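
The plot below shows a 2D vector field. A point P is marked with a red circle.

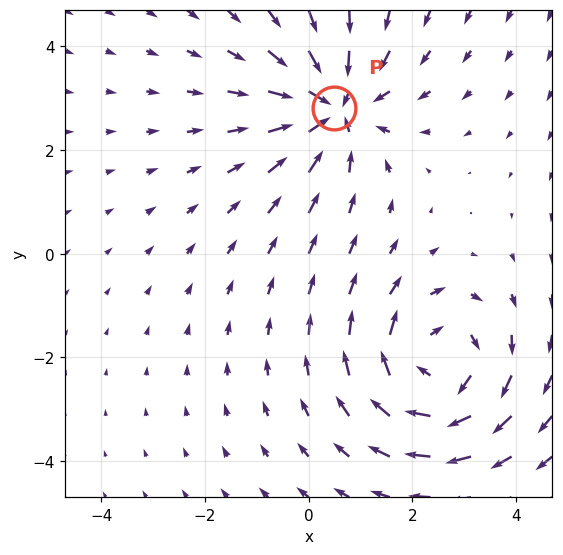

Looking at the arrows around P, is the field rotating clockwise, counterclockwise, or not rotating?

not rotating

Near P at (0.5, 2.8) the arrows show no circulation. The curl there is ≈0.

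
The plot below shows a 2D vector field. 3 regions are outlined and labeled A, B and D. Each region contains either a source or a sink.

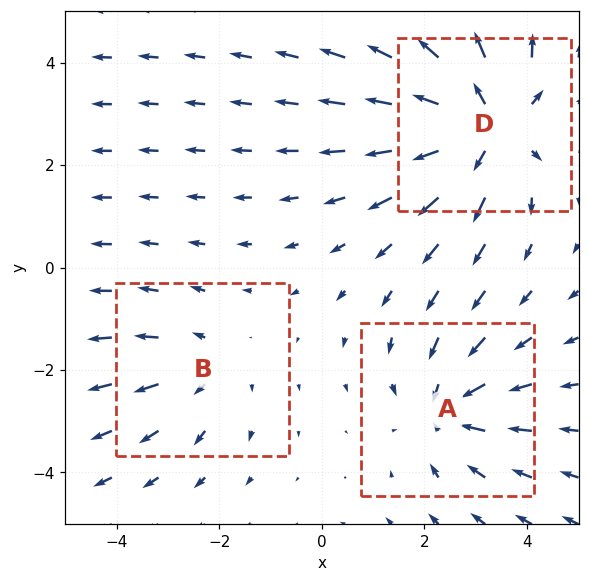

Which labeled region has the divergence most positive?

Divergence at each region's feature centre — A: about -3, B: about +2, D: about +4. Region D is most positive.

D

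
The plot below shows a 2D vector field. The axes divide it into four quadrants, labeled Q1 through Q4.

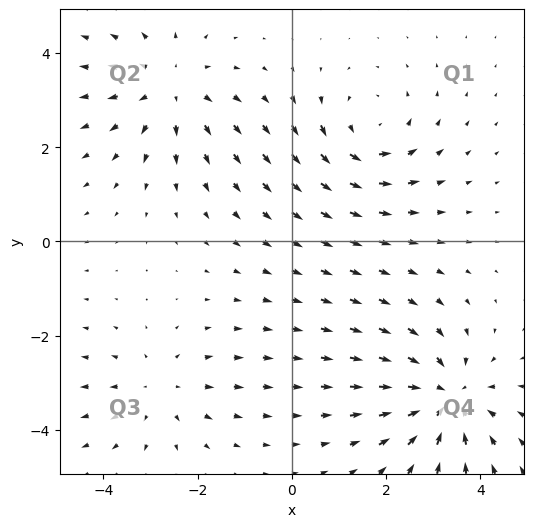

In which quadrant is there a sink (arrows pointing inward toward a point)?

The sink sits at approximately (3.3, -3.3), which lies in quadrant Q4. The divergence there is about -5, negative as expected for a sink.

Q4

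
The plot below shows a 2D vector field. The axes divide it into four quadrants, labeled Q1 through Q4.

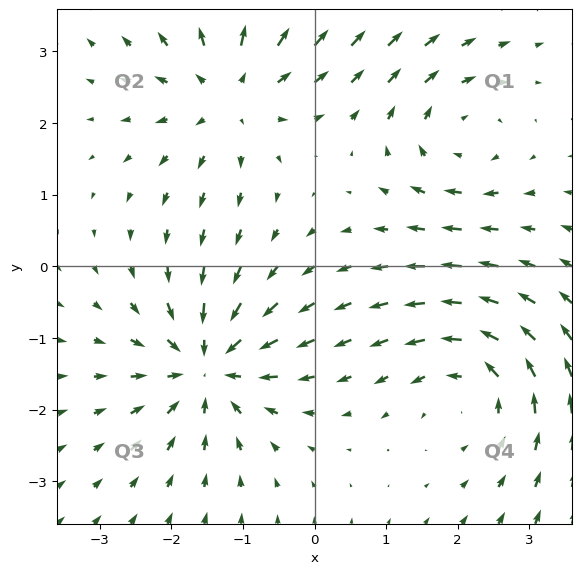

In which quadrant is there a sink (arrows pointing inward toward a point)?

The sink sits at approximately (-1.5, -1.4), which lies in quadrant Q3. The divergence there is about -6, negative as expected for a sink.

Q3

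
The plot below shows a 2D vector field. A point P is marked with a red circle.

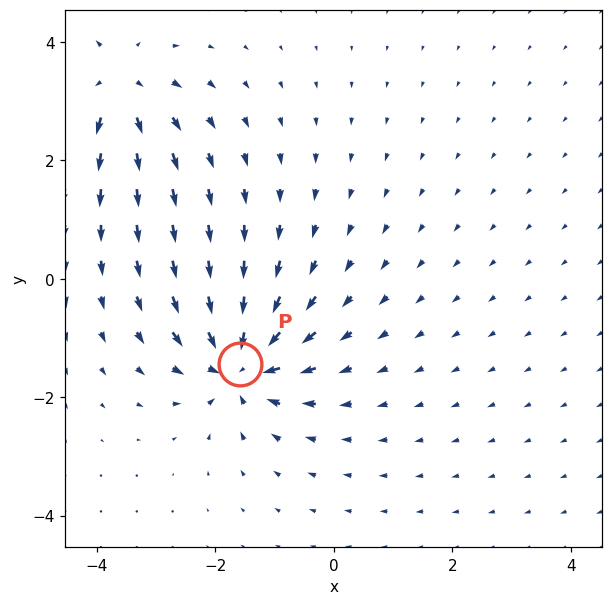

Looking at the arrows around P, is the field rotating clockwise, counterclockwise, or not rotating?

Near P at (-1.6, -1.4) the arrows show no circulation. The curl there is ≈0.

not rotating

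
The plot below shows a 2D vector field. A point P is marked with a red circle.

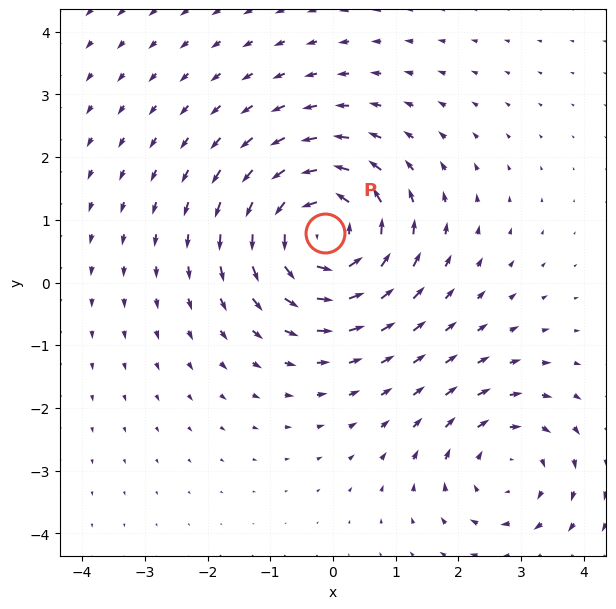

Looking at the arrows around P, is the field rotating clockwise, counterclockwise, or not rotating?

counterclockwise

Near P at (-0.1, 0.8) the arrows circulate counterclockwise. The curl (z-component) there is about +5; positive curl means counterclockwise rotation.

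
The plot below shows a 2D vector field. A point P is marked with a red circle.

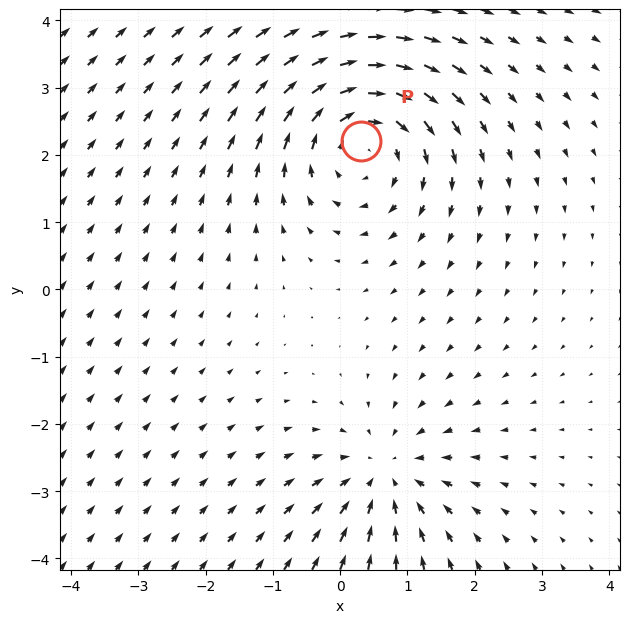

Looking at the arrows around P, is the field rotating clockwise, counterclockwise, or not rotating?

Near P at (0.3, 2.2) the arrows circulate clockwise. The curl (z-component) there is about -4; negative curl means clockwise rotation.

clockwise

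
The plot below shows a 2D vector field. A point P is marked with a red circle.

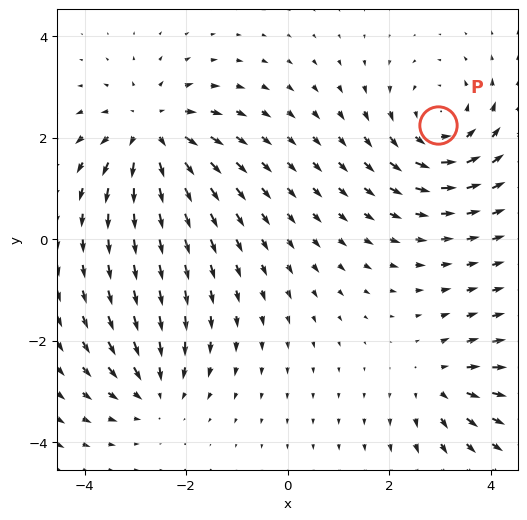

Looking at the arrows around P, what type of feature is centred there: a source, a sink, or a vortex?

At P (3.0, 2.3) the arrows circulate counterclockwise. Divergence ≈0, curl about +4 — near-zero divergence with nonzero curl is a vortex.

vortex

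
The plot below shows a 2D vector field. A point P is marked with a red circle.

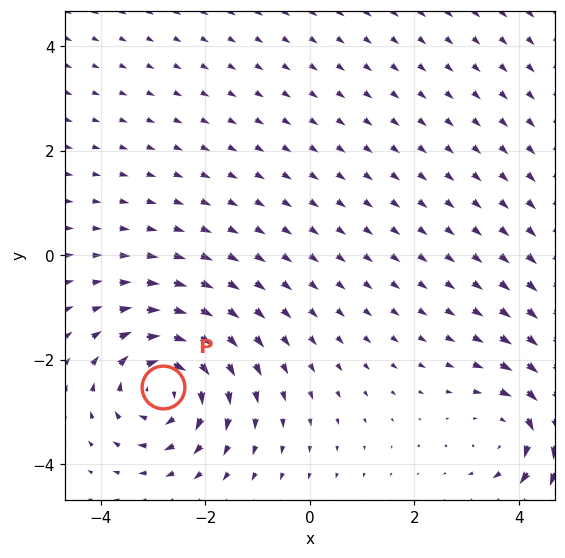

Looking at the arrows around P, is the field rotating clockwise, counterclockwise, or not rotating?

clockwise

Near P at (-2.8, -2.5) the arrows circulate clockwise. The curl (z-component) there is about -5; negative curl means clockwise rotation.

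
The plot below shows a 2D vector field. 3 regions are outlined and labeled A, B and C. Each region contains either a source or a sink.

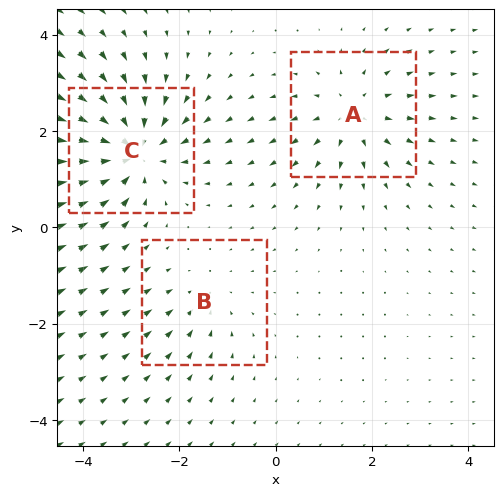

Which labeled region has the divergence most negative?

C

Divergence at each region's feature centre — A: about +3, B: about -2, C: about -5. Region C is most negative.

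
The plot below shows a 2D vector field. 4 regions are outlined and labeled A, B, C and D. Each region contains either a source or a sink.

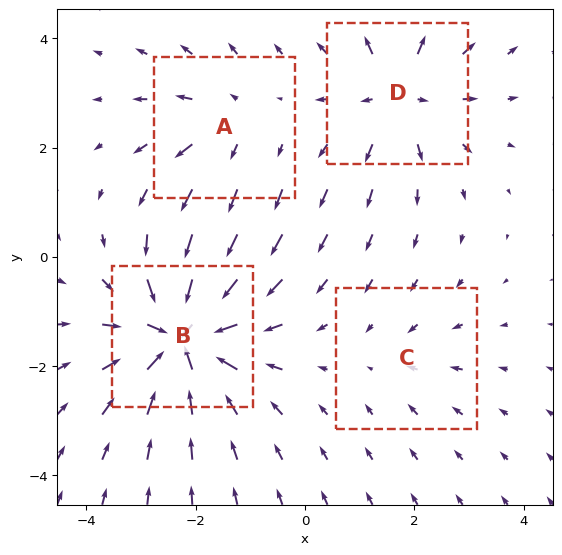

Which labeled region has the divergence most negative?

Divergence at each region's feature centre — A: about +3, B: about -7, C: about -2, D: about +5. Region B is most negative.

B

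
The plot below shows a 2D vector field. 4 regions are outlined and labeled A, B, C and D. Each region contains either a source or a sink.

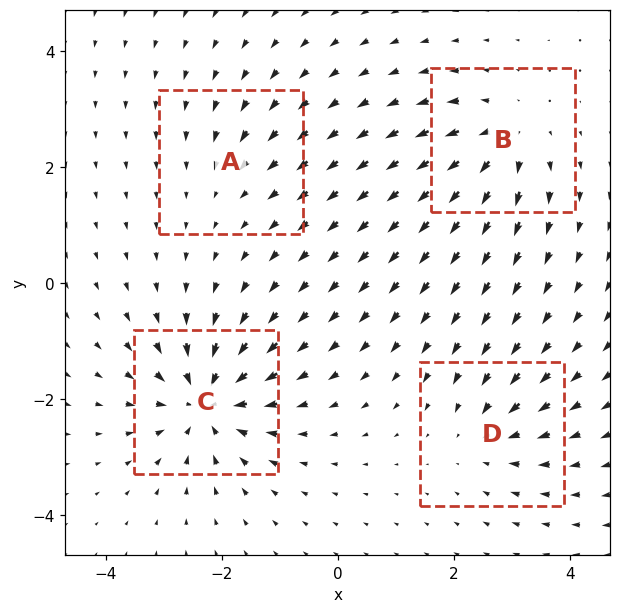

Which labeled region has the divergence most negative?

Divergence at each region's feature centre — A: about -2, B: about +5, C: about -8, D: about -4. Region C is most negative.

C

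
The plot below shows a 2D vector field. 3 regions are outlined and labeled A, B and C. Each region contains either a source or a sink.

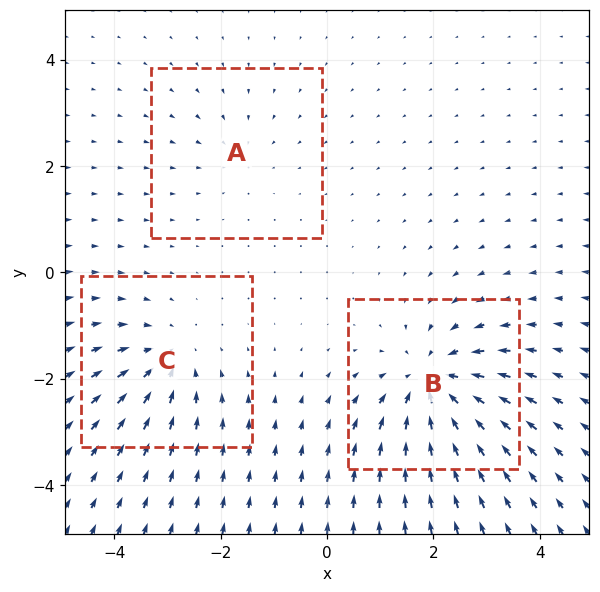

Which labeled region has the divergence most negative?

B

Divergence at each region's feature centre — A: about -2, B: about -5, C: about -3. Region B is most negative.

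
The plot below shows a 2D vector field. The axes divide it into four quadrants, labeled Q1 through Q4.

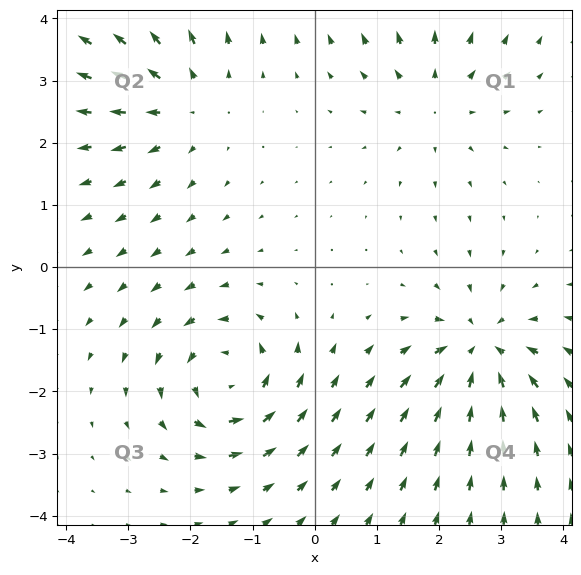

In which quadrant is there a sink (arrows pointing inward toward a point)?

The sink sits at approximately (2.7, -1.3), which lies in quadrant Q4. The divergence there is about -6, negative as expected for a sink.

Q4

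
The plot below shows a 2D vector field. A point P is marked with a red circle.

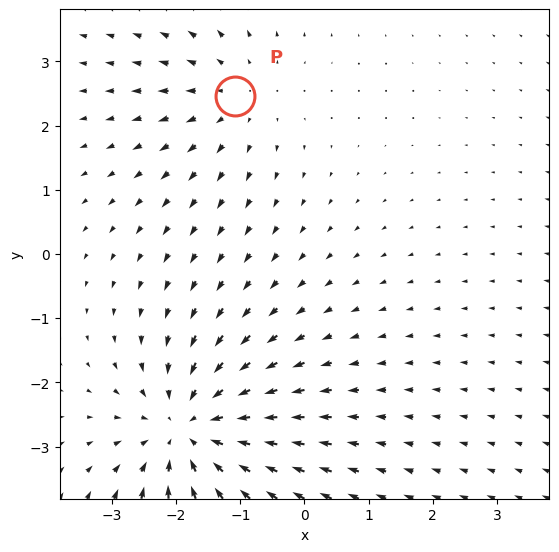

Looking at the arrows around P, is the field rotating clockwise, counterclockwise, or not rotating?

not rotating

Near P at (-1.1, 2.5) the arrows show no circulation. The curl there is ≈0.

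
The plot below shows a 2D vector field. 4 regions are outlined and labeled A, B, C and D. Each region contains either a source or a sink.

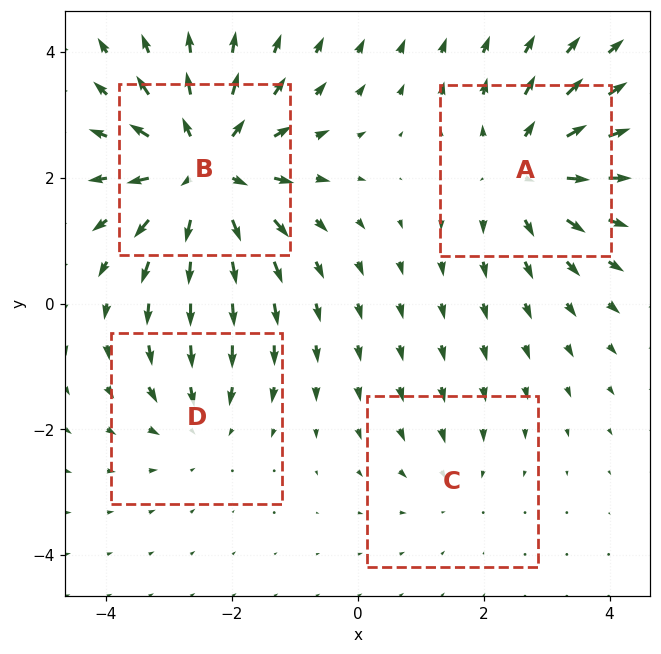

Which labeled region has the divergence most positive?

Divergence at each region's feature centre — A: about +5, B: about +7, C: about -2, D: about -3. Region B is most positive.

B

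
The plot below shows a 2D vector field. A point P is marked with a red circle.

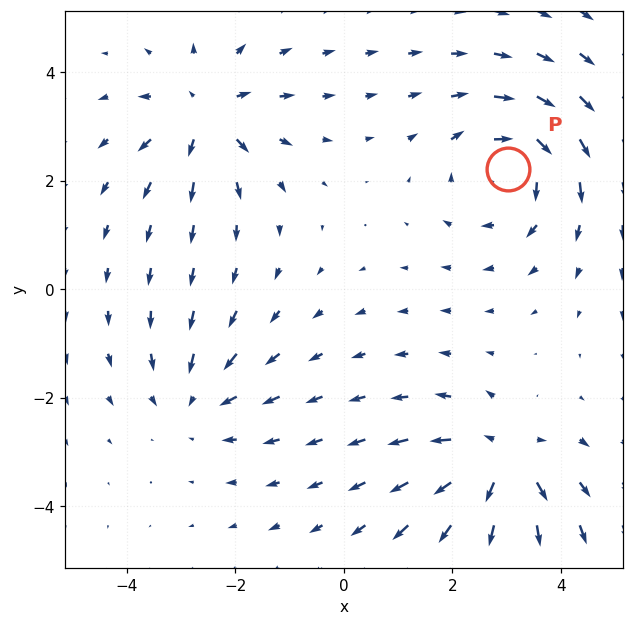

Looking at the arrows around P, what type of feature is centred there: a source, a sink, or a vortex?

vortex

At P (3.0, 2.2) the arrows circulate clockwise. Divergence ≈0, curl about -4 — near-zero divergence with nonzero curl is a vortex.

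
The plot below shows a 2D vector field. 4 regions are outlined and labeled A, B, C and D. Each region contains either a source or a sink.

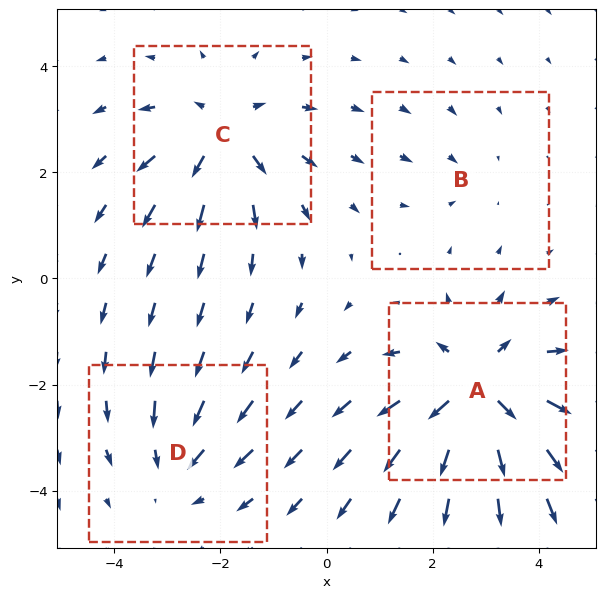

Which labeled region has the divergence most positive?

Divergence at each region's feature centre — A: about +7, B: about -2, C: about +5, D: about -3. Region A is most positive.

A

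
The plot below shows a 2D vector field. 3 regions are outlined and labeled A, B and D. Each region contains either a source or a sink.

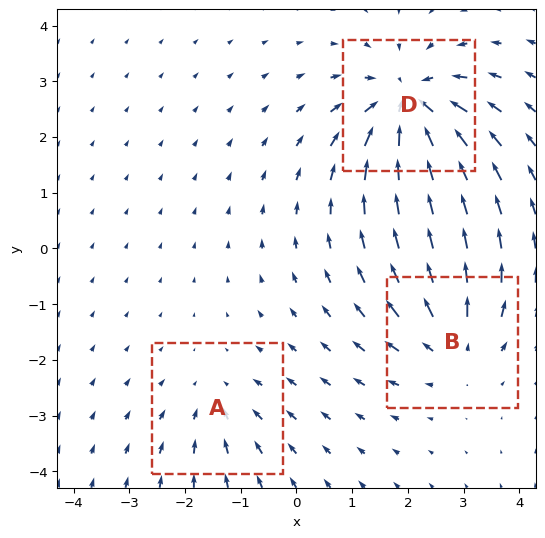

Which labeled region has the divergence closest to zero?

Divergence at each region's feature centre — A: about -2, B: about +4, D: about -5. Region A is closest to zero.

A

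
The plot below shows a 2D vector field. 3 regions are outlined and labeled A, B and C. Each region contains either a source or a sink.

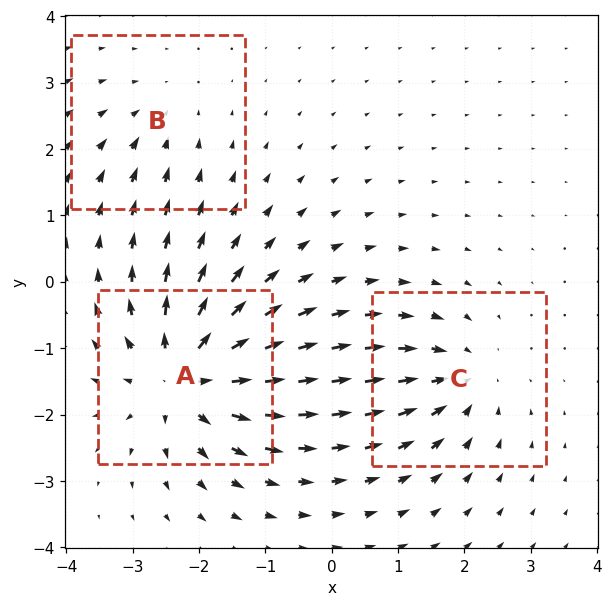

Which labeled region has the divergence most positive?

A

Divergence at each region's feature centre — A: about +6, B: about -2, C: about -3. Region A is most positive.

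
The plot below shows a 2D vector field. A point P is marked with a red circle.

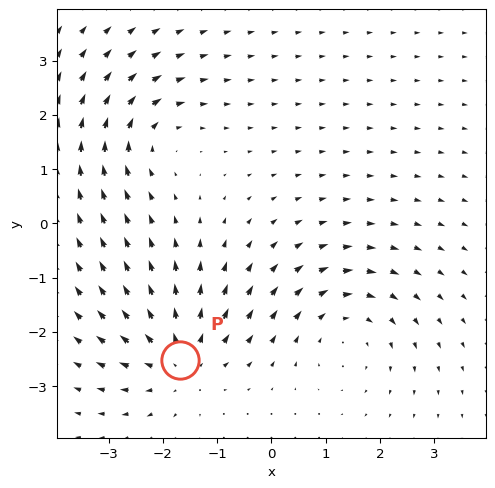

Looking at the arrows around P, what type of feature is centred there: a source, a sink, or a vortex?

At P (-1.7, -2.5) the arrows spread outward. Divergence about +5, curl ≈0 — positive divergence with near-zero curl is a source.

source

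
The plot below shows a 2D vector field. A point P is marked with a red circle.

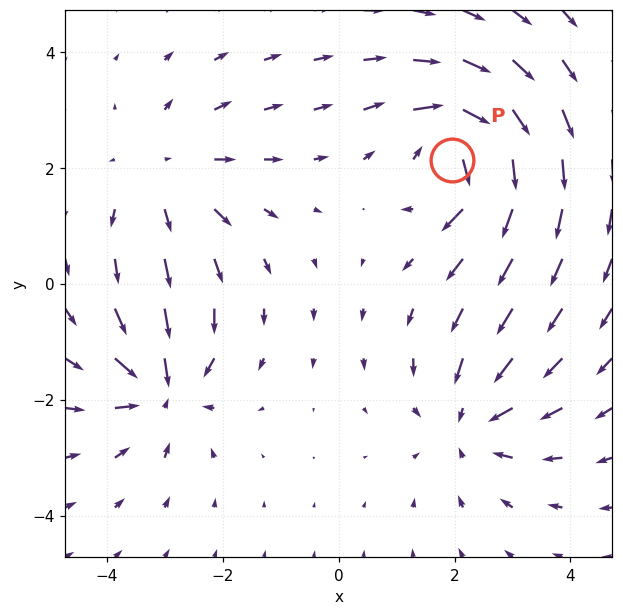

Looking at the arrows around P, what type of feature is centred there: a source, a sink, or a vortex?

vortex

At P (2.0, 2.1) the arrows circulate clockwise. Divergence ≈0, curl about -7 — near-zero divergence with nonzero curl is a vortex.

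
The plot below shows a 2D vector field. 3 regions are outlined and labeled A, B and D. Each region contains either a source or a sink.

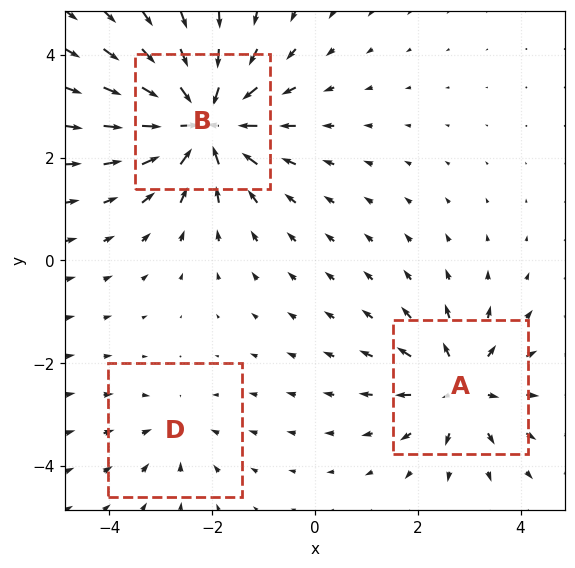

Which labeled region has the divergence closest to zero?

Divergence at each region's feature centre — A: about +4, B: about -6, D: about -2. Region D is closest to zero.

D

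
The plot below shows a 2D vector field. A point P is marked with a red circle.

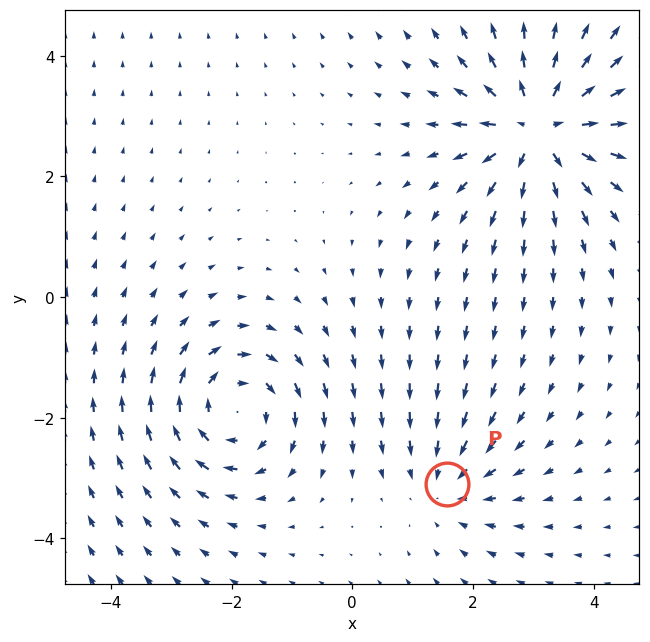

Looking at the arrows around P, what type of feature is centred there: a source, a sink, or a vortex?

sink

At P (1.6, -3.1) the arrows converge inward. Divergence about -3, curl ≈0 — negative divergence with near-zero curl is a sink.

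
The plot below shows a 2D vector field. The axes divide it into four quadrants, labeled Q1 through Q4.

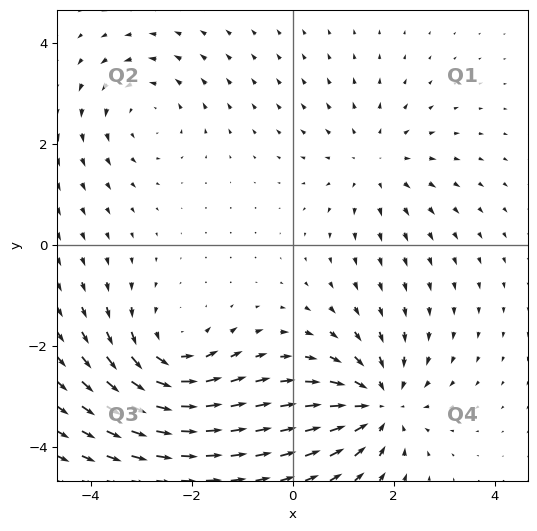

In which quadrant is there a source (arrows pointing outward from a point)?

Q1

The source sits at approximately (1.6, 1.6), which lies in quadrant Q1. The divergence there is about +3, positive as expected for a source.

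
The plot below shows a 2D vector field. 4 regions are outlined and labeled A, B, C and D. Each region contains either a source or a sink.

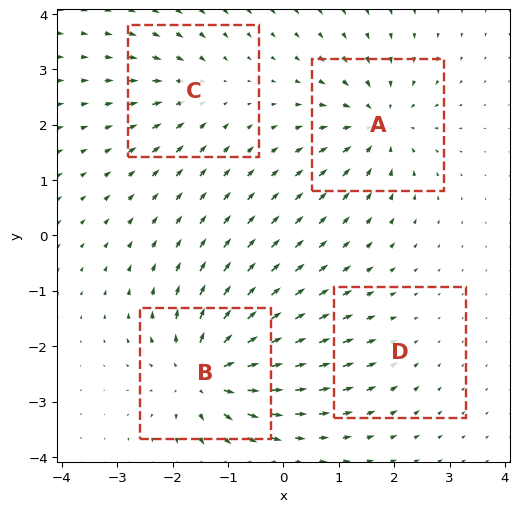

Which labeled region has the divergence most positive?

B

Divergence at each region's feature centre — A: about -6, B: about +8, C: about -4, D: about -2. Region B is most positive.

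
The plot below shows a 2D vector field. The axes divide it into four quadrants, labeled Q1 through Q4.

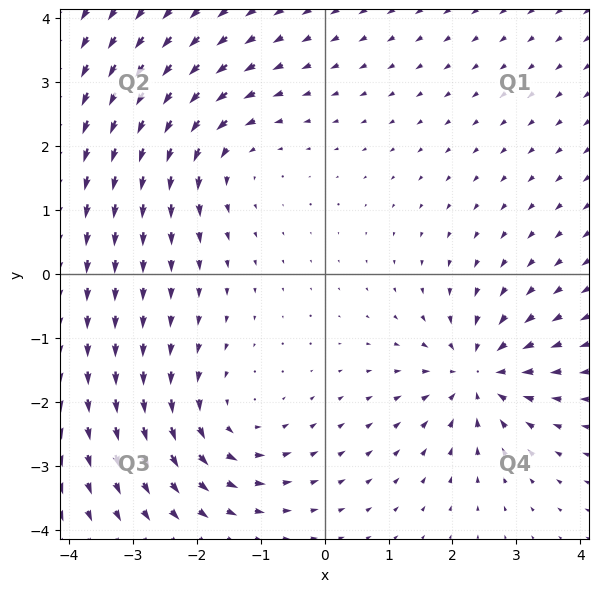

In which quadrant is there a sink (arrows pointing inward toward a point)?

Q4

The sink sits at approximately (2.4, -1.6), which lies in quadrant Q4. The divergence there is about -4, negative as expected for a sink.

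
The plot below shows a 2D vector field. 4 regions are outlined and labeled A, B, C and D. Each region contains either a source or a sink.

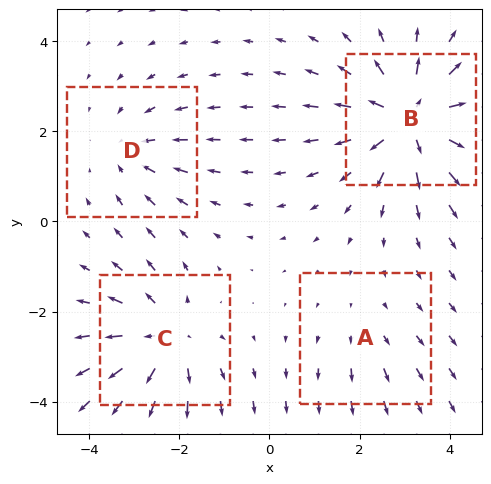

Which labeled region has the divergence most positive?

Divergence at each region's feature centre — A: about +2, B: about +7, C: about +5, D: about -3. Region B is most positive.

B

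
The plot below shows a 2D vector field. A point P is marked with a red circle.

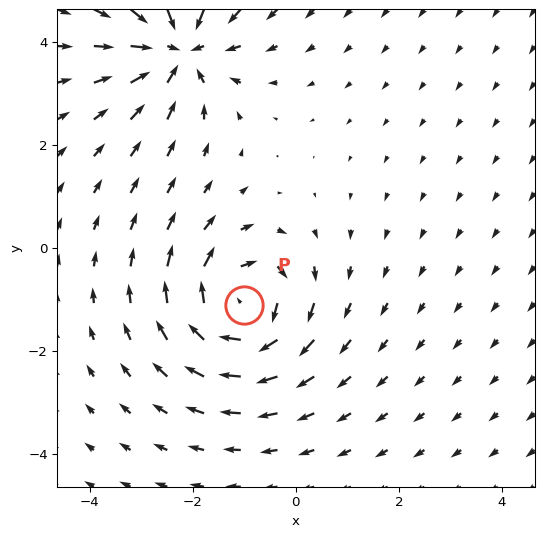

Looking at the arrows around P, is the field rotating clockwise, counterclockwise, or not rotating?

clockwise

Near P at (-1.0, -1.1) the arrows circulate clockwise. The curl (z-component) there is about -5; negative curl means clockwise rotation.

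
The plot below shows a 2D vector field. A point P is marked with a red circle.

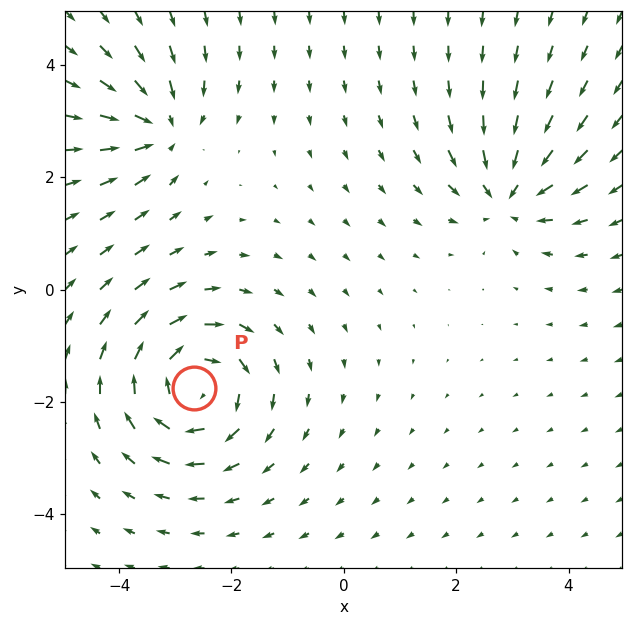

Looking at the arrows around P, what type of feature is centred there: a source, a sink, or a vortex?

At P (-2.7, -1.8) the arrows circulate clockwise. Divergence ≈0, curl about -5 — near-zero divergence with nonzero curl is a vortex.

vortex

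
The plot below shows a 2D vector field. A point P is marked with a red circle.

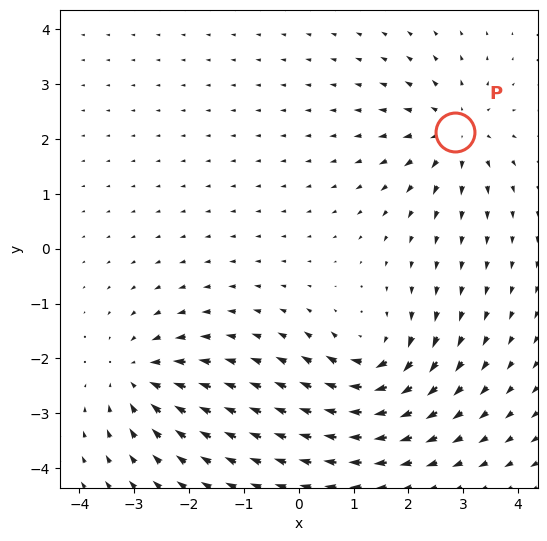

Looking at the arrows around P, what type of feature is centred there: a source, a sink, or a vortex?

source

At P (2.9, 2.1) the arrows spread outward. Divergence about +5, curl ≈0 — positive divergence with near-zero curl is a source.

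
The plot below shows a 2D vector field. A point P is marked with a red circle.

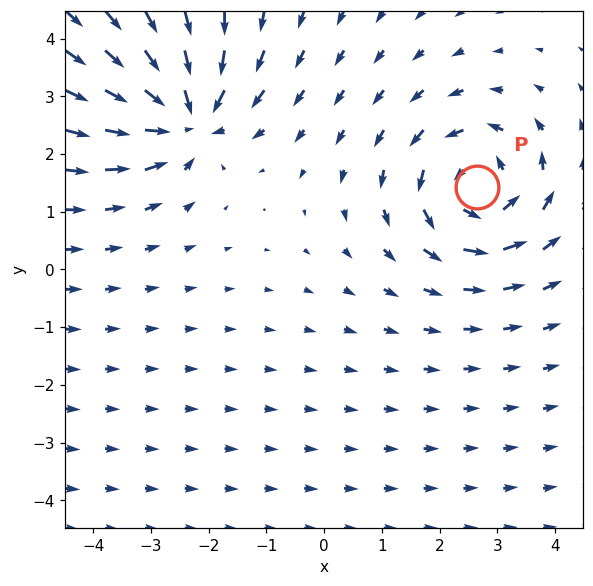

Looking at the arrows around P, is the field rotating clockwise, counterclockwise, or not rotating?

Near P at (2.6, 1.4) the arrows circulate counterclockwise. The curl (z-component) there is about +3; positive curl means counterclockwise rotation.

counterclockwise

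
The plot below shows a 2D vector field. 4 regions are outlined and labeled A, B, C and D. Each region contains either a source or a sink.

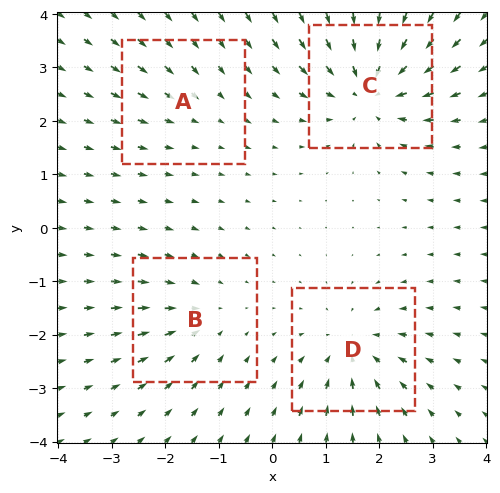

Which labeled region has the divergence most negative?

Divergence at each region's feature centre — A: about -2, B: about -4, C: about -7, D: about -5. Region C is most negative.

C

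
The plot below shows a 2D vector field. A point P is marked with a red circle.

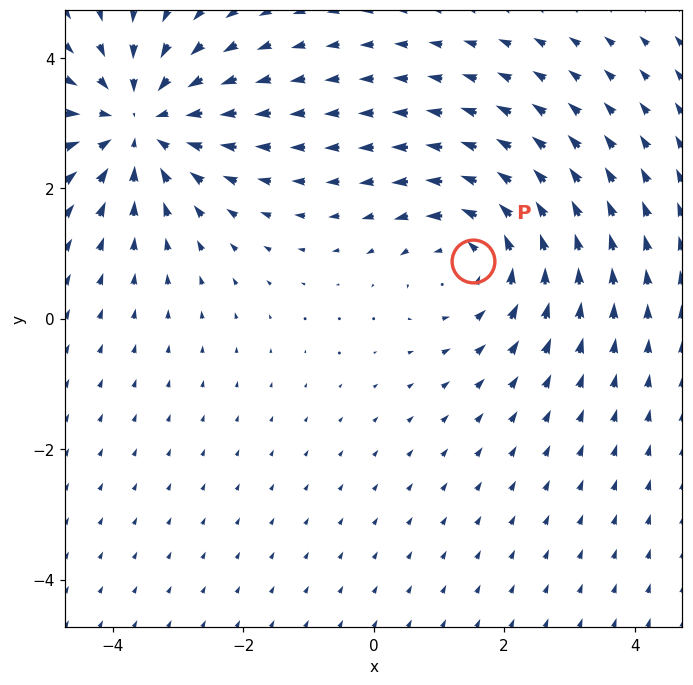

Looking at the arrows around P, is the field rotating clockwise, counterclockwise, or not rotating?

Near P at (1.5, 0.9) the arrows circulate counterclockwise. The curl (z-component) there is about +3; positive curl means counterclockwise rotation.

counterclockwise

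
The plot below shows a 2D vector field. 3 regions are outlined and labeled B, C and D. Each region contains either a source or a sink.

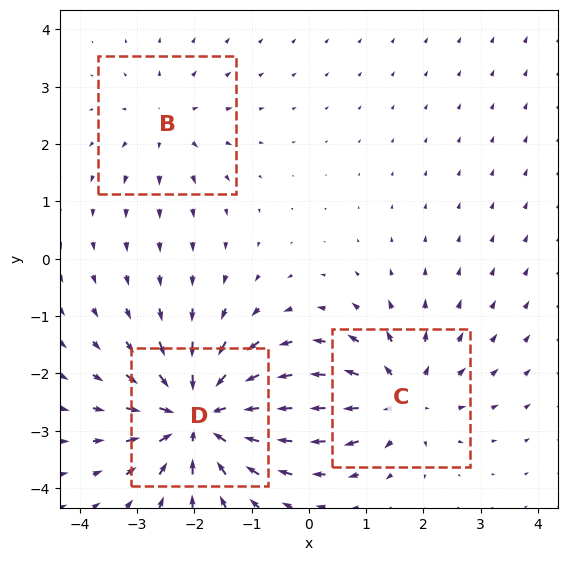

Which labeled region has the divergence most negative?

Divergence at each region's feature centre — B: about +2, C: about +4, D: about -6. Region D is most negative.

D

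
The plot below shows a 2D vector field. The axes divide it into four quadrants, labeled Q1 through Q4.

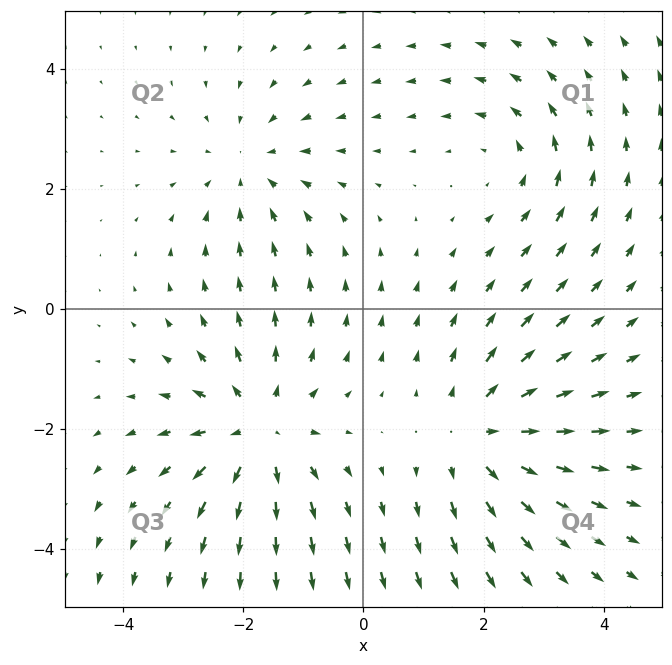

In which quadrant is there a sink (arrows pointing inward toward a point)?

The sink sits at approximately (-1.9, 2.4), which lies in quadrant Q2. The divergence there is about -3, negative as expected for a sink.

Q2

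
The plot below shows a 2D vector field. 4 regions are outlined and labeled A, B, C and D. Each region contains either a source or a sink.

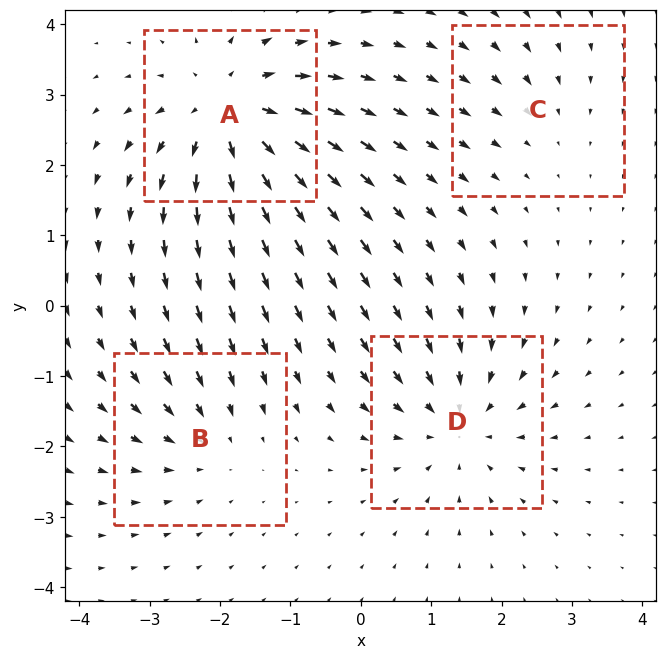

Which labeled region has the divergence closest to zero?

Divergence at each region's feature centre — A: about +6, B: about -3, C: about -2, D: about -5. Region C is closest to zero.

C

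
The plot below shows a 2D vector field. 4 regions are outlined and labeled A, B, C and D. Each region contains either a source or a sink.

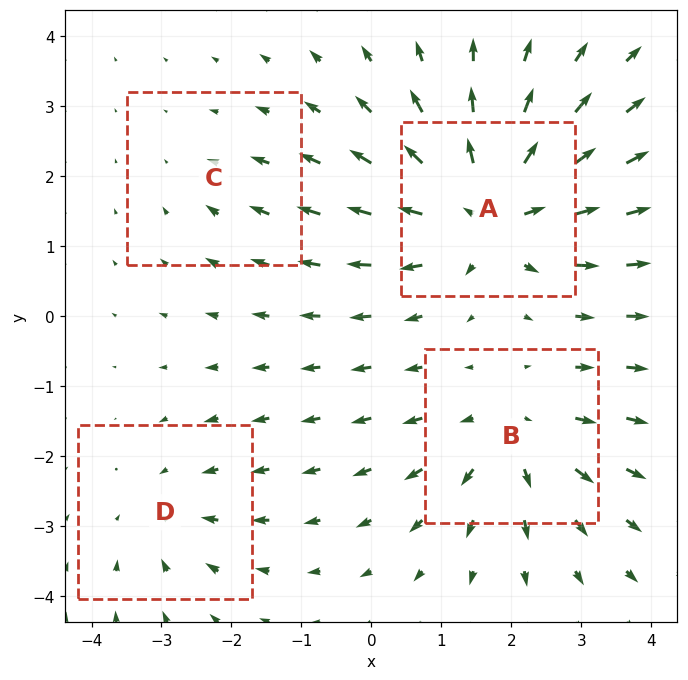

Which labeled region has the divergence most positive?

Divergence at each region's feature centre — A: about +7, B: about +4, C: about -2, D: about -3. Region A is most positive.

A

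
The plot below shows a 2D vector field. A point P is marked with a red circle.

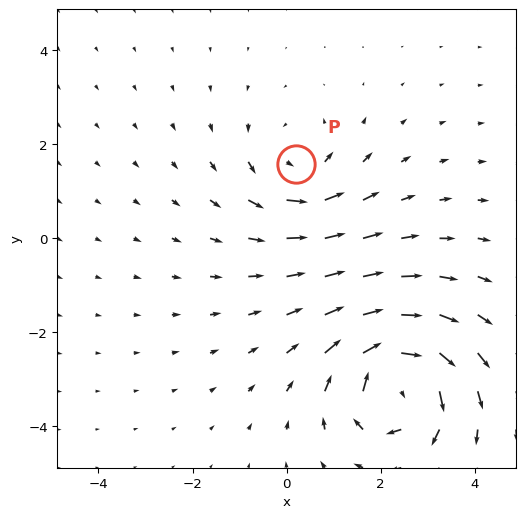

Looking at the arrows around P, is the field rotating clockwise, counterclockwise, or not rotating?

counterclockwise

Near P at (0.2, 1.6) the arrows circulate counterclockwise. The curl (z-component) there is about +3; positive curl means counterclockwise rotation.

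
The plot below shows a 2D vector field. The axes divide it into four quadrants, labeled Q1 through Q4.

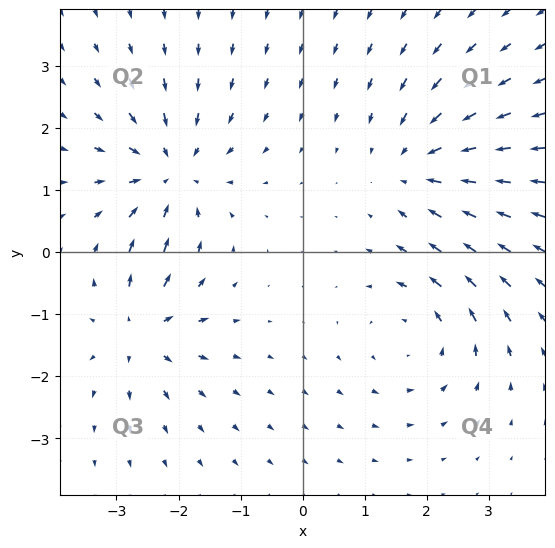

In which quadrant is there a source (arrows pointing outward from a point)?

Q3

The source sits at approximately (-2.6, -1.3), which lies in quadrant Q3. The divergence there is about +5, positive as expected for a source.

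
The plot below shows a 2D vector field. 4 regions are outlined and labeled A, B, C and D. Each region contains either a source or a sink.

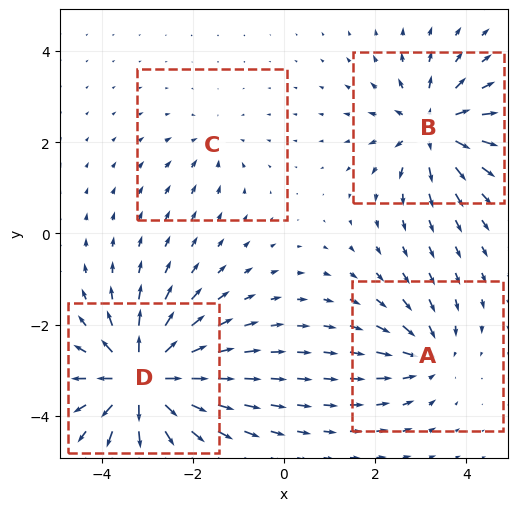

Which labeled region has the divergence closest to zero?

C

Divergence at each region's feature centre — A: about -4, B: about +6, C: about -2, D: about +8. Region C is closest to zero.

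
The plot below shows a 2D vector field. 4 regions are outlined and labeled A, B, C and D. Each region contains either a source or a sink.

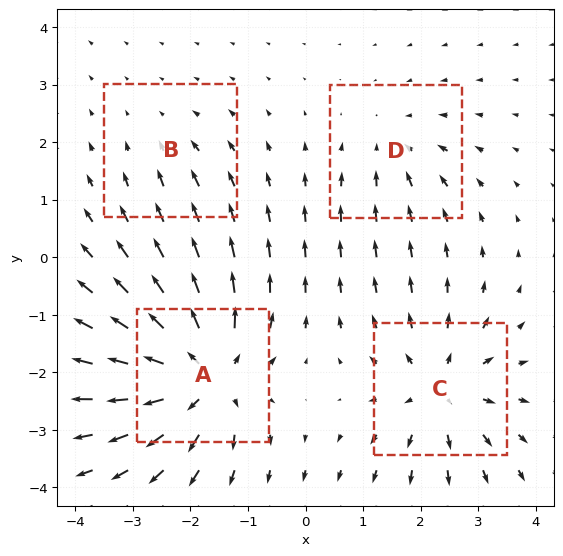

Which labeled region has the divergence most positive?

A

Divergence at each region's feature centre — A: about +7, B: about -2, C: about +5, D: about -3. Region A is most positive.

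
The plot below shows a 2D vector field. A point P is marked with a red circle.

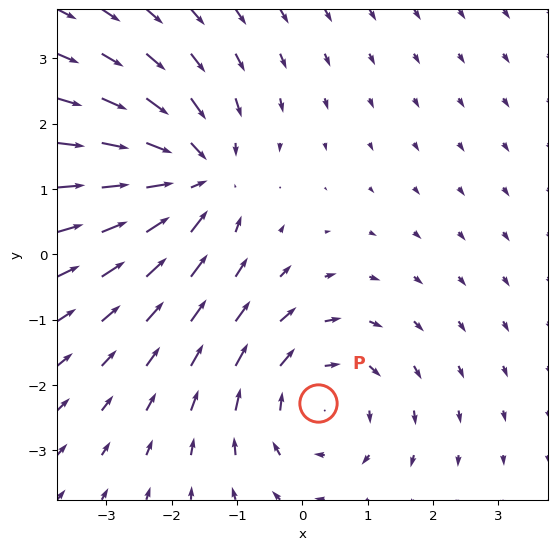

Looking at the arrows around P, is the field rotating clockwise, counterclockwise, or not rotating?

Near P at (0.2, -2.3) the arrows circulate clockwise. The curl (z-component) there is about -3; negative curl means clockwise rotation.

clockwise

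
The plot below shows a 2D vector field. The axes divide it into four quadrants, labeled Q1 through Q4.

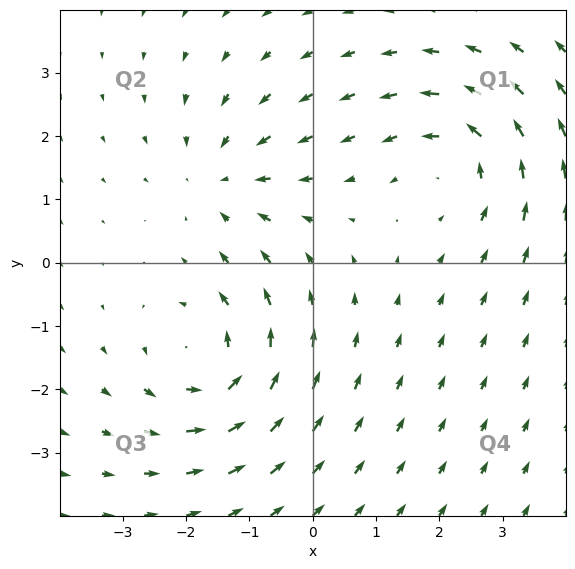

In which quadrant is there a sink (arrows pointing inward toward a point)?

The sink sits at approximately (-1.4, 1.3), which lies in quadrant Q2. The divergence there is about -3, negative as expected for a sink.

Q2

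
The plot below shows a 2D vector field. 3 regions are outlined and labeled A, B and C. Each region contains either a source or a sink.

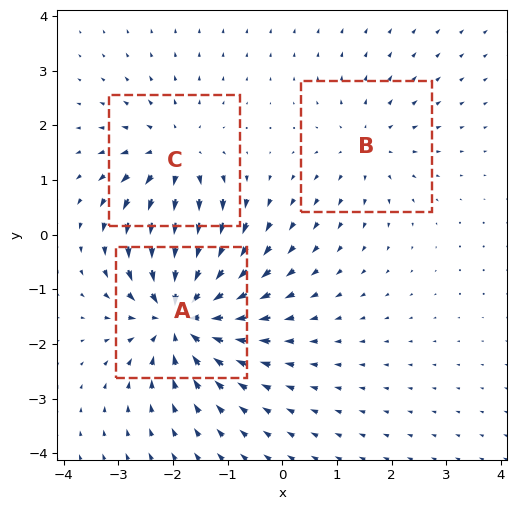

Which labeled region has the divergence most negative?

A

Divergence at each region's feature centre — A: about -5, B: about +2, C: about +3. Region A is most negative.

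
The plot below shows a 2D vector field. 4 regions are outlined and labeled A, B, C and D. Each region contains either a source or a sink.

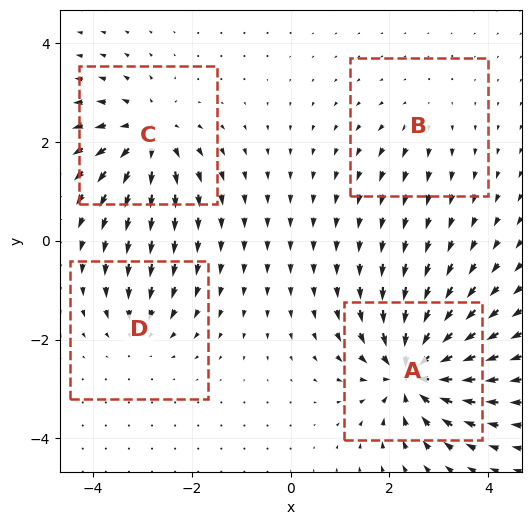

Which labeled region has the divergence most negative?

A

Divergence at each region's feature centre — A: about -9, B: about +3, C: about +6, D: about -4. Region A is most negative.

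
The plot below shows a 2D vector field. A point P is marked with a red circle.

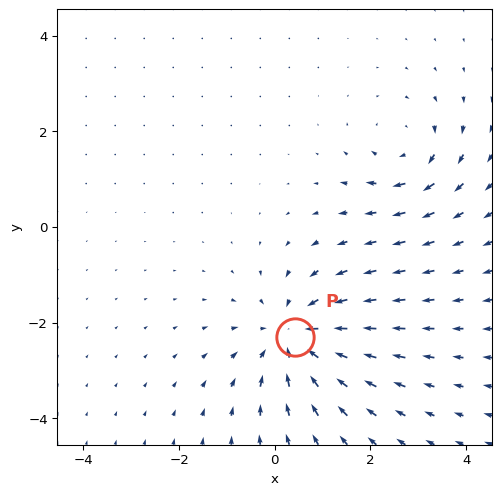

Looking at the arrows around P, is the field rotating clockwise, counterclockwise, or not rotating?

Near P at (0.4, -2.3) the arrows show no circulation. The curl there is ≈0.

not rotating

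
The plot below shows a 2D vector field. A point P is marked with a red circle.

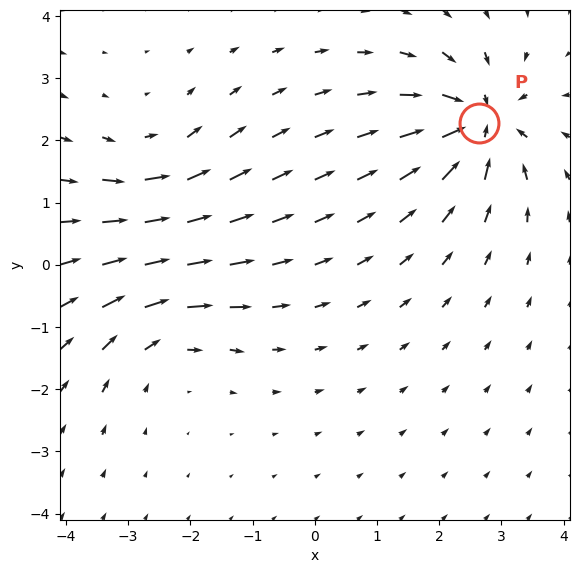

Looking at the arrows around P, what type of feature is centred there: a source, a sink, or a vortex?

sink

At P (2.6, 2.3) the arrows converge inward. Divergence about -7, curl ≈0 — negative divergence with near-zero curl is a sink.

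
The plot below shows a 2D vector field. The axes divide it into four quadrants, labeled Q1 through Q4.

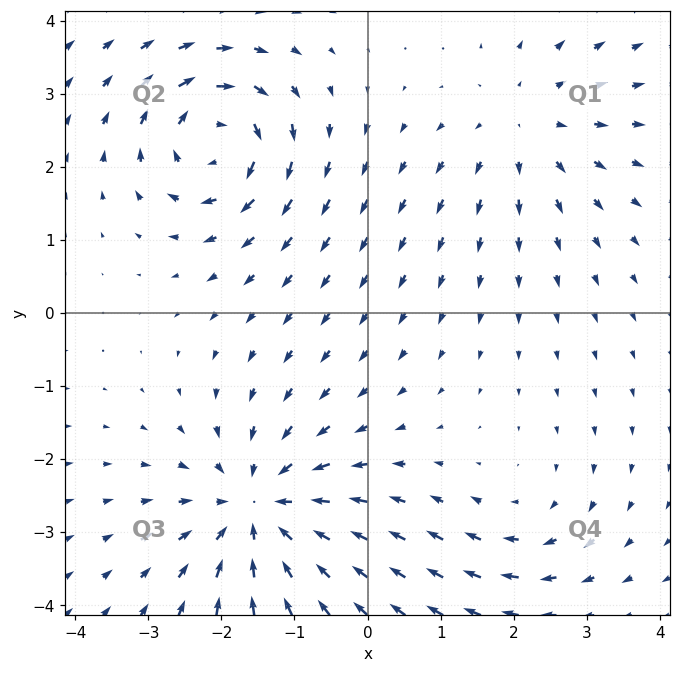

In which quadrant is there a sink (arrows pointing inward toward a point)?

The sink sits at approximately (-1.5, -2.7), which lies in quadrant Q3. The divergence there is about -5, negative as expected for a sink.

Q3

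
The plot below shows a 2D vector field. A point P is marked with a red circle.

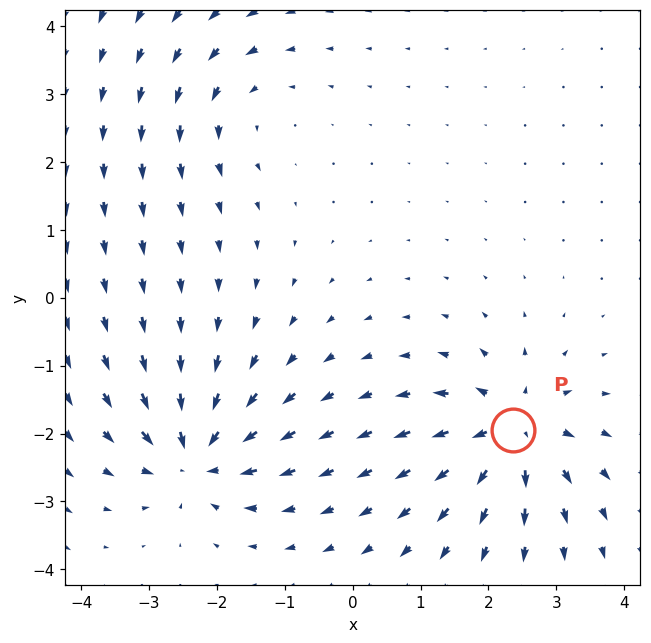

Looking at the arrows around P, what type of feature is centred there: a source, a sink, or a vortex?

At P (2.4, -2.0) the arrows spread outward. Divergence about +6, curl ≈0 — positive divergence with near-zero curl is a source.

source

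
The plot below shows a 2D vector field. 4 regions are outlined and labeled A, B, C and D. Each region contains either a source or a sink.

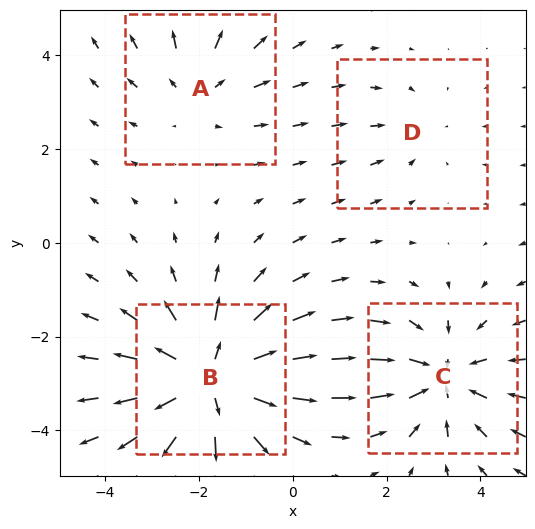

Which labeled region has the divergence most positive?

Divergence at each region's feature centre — A: about +3, B: about +6, C: about -4, D: about -2. Region B is most positive.

B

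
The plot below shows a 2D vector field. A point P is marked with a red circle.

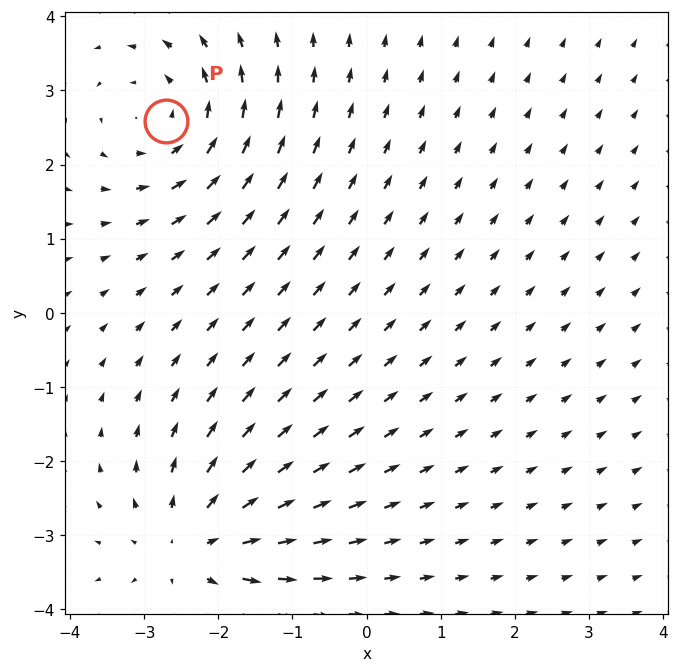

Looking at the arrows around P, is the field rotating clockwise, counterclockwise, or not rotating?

Near P at (-2.7, 2.6) the arrows circulate counterclockwise. The curl (z-component) there is about +4; positive curl means counterclockwise rotation.

counterclockwise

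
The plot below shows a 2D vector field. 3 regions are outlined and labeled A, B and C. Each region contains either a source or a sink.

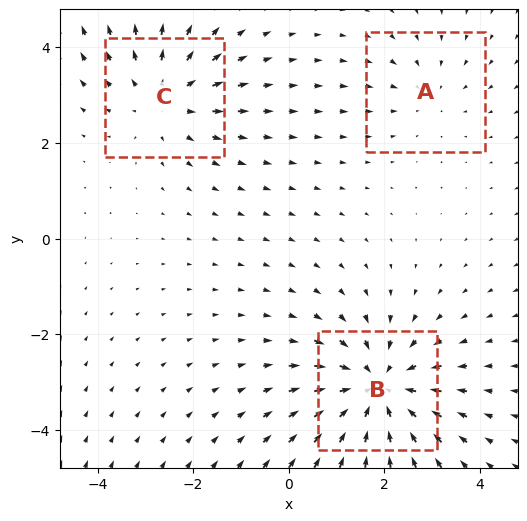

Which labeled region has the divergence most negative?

B

Divergence at each region's feature centre — A: about -2, B: about -4, C: about +3. Region B is most negative.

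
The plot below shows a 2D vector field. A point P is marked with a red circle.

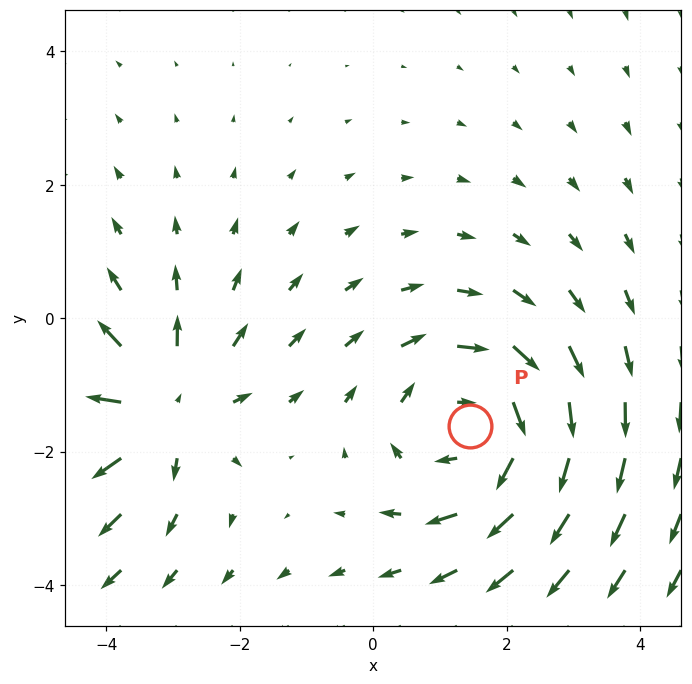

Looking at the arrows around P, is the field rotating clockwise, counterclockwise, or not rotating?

clockwise

Near P at (1.5, -1.6) the arrows circulate clockwise. The curl (z-component) there is about -4; negative curl means clockwise rotation.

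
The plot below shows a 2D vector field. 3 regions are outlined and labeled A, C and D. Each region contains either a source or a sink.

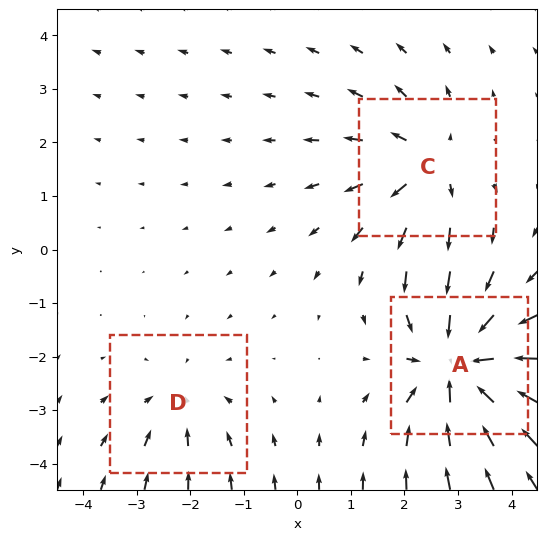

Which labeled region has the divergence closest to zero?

D

Divergence at each region's feature centre — A: about -5, C: about +3, D: about -2. Region D is closest to zero.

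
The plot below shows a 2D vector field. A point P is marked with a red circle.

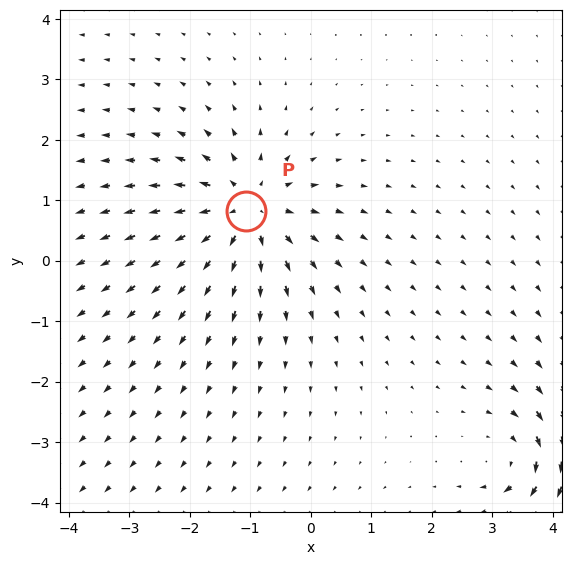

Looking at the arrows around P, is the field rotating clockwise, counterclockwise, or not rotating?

Near P at (-1.1, 0.8) the arrows show no circulation. The curl there is ≈0.

not rotating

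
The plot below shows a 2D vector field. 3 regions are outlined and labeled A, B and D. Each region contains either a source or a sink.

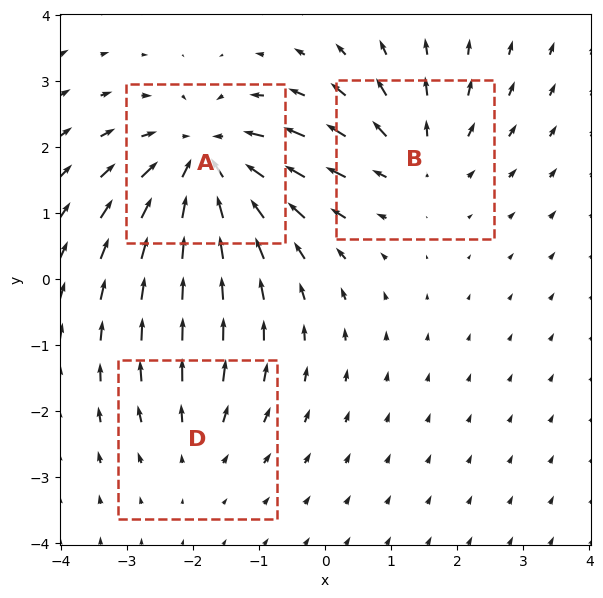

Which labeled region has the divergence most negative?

Divergence at each region's feature centre — A: about -5, B: about +3, D: about +2. Region A is most negative.

A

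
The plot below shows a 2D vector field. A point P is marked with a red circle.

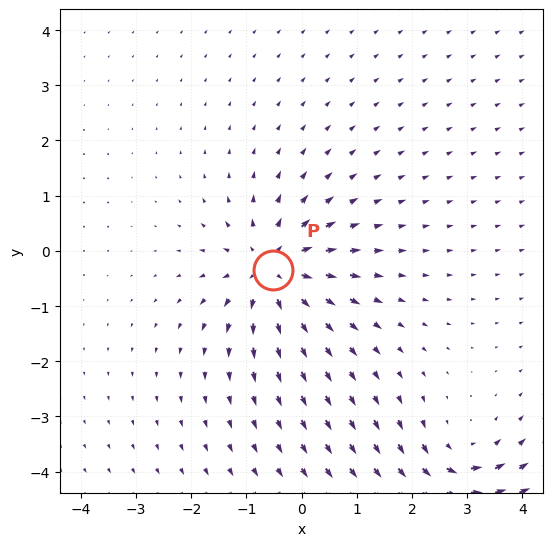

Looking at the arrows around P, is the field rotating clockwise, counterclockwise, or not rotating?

not rotating

Near P at (-0.5, -0.3) the arrows show no circulation. The curl there is ≈0.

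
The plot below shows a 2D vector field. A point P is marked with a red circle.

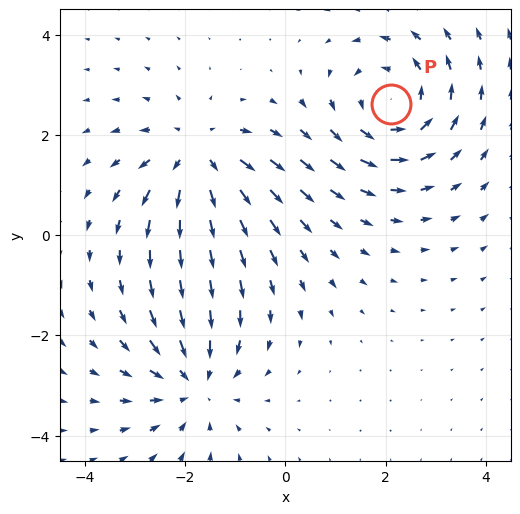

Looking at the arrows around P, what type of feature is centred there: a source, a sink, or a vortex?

vortex

At P (2.1, 2.6) the arrows circulate counterclockwise. Divergence ≈0, curl about +4 — near-zero divergence with nonzero curl is a vortex.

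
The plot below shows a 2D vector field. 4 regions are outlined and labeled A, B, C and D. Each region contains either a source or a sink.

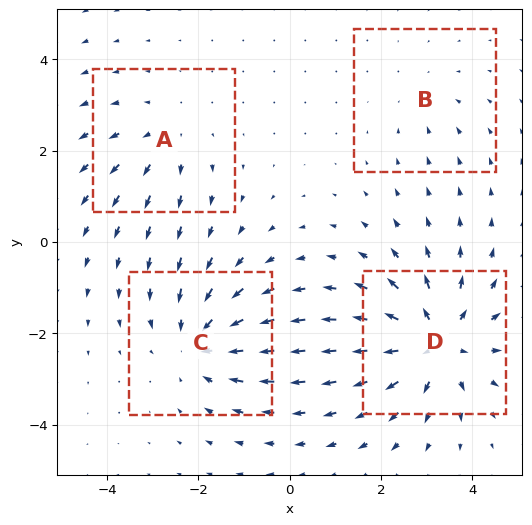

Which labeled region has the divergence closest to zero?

Divergence at each region's feature centre — A: about +3, B: about -2, C: about -4, D: about +6. Region B is closest to zero.

B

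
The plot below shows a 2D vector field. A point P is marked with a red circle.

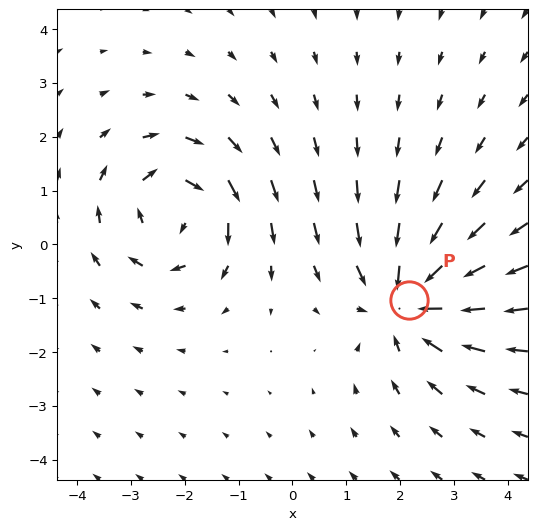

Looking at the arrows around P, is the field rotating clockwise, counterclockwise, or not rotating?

Near P at (2.2, -1.0) the arrows show no circulation. The curl there is ≈0.

not rotating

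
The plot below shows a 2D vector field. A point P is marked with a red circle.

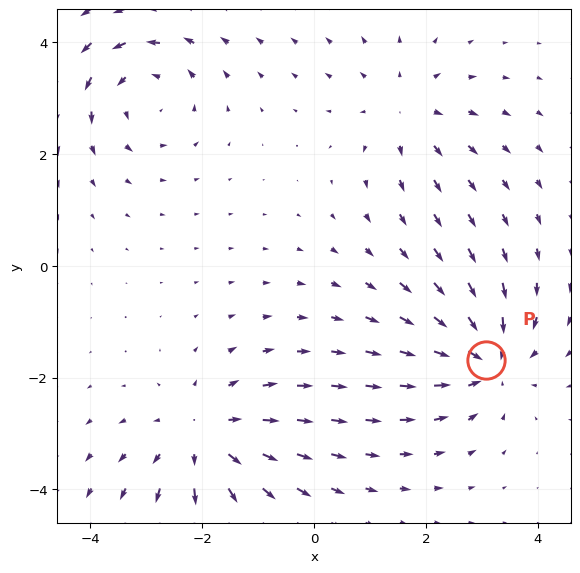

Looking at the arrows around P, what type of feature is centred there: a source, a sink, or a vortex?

At P (3.1, -1.7) the arrows converge inward. Divergence about -5, curl ≈0 — negative divergence with near-zero curl is a sink.

sink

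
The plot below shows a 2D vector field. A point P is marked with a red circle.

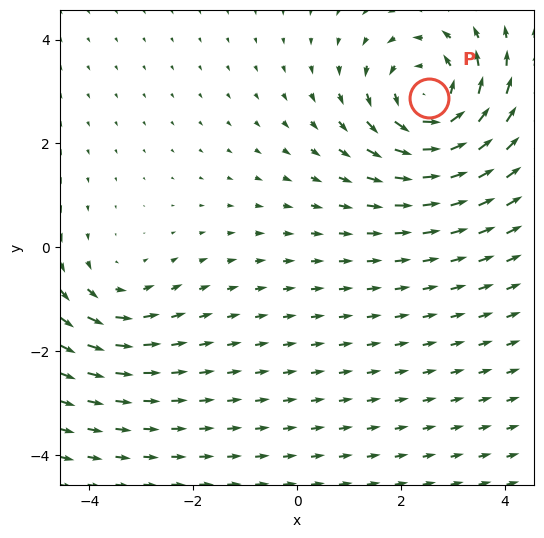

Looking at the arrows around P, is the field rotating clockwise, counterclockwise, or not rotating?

counterclockwise

Near P at (2.5, 2.9) the arrows circulate counterclockwise. The curl (z-component) there is about +4; positive curl means counterclockwise rotation.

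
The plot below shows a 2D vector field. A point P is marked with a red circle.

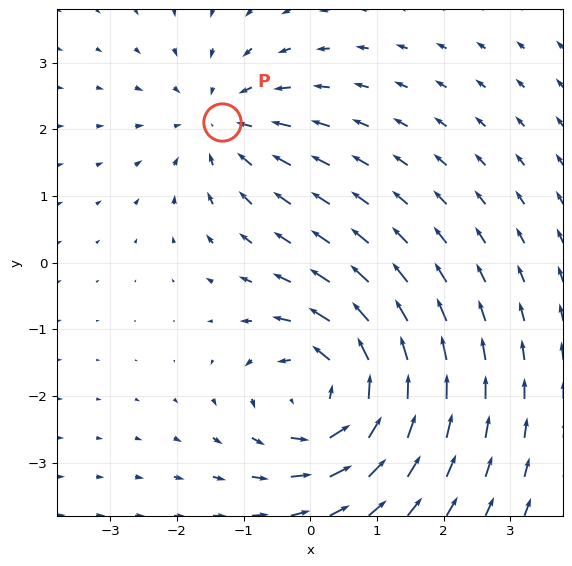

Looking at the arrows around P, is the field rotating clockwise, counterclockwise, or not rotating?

not rotating

Near P at (-1.3, 2.1) the arrows show no circulation. The curl there is ≈0.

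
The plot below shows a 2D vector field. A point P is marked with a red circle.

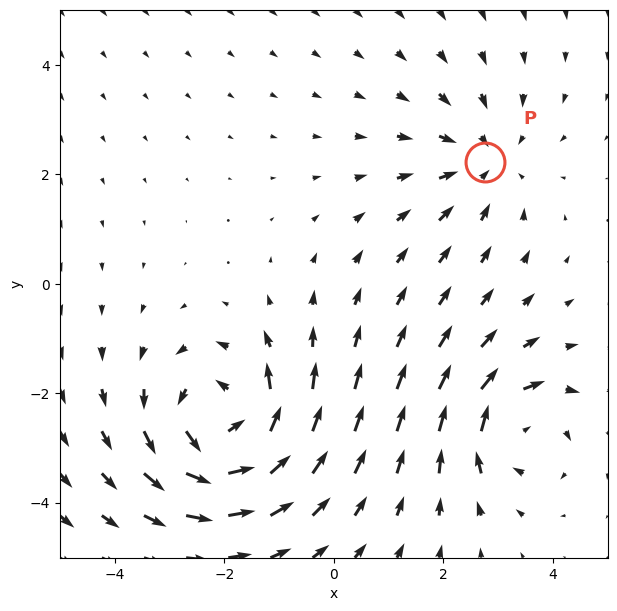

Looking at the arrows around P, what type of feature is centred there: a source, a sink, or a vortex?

sink

At P (2.8, 2.2) the arrows converge inward. Divergence about -2, curl ≈0 — negative divergence with near-zero curl is a sink.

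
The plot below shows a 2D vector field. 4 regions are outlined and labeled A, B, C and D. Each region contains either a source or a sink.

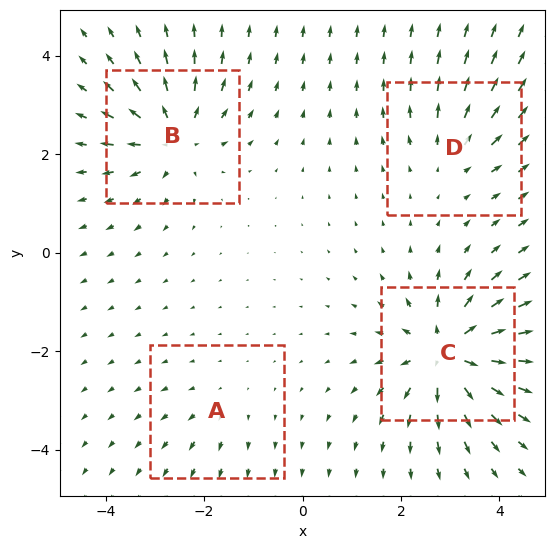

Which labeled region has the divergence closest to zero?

A

Divergence at each region's feature centre — A: about +2, B: about +6, C: about +8, D: about +4. Region A is closest to zero.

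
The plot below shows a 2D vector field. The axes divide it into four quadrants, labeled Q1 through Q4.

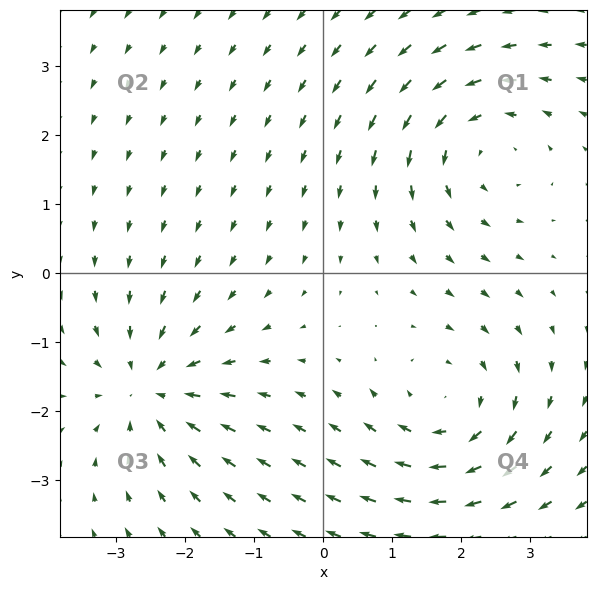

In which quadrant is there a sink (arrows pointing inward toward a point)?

The sink sits at approximately (-2.5, -1.7), which lies in quadrant Q3. The divergence there is about -5, negative as expected for a sink.

Q3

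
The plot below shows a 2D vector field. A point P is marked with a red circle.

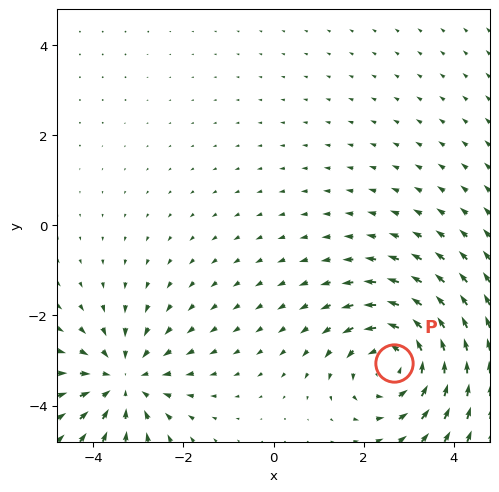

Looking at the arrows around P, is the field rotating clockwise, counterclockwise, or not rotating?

counterclockwise

Near P at (2.7, -3.0) the arrows circulate counterclockwise. The curl (z-component) there is about +4; positive curl means counterclockwise rotation.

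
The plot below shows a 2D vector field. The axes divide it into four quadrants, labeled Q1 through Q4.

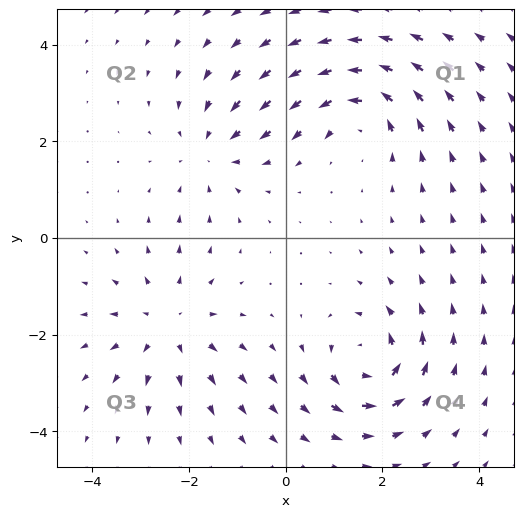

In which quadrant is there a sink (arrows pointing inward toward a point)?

The sink sits at approximately (-1.5, 1.8), which lies in quadrant Q2. The divergence there is about -4, negative as expected for a sink.

Q2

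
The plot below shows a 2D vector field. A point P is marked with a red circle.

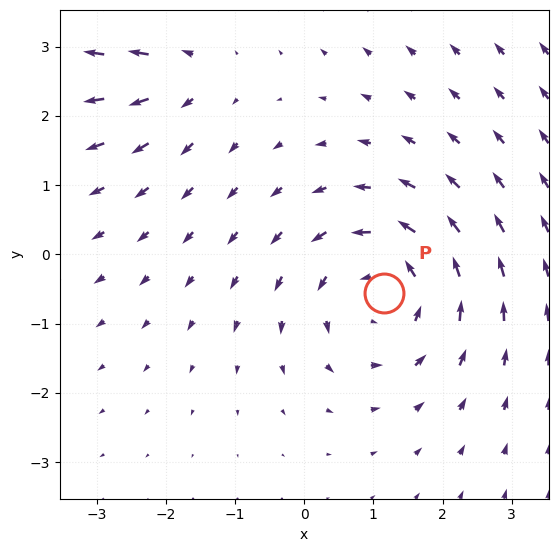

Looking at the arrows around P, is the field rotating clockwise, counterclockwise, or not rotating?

counterclockwise

Near P at (1.2, -0.6) the arrows circulate counterclockwise. The curl (z-component) there is about +4; positive curl means counterclockwise rotation.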